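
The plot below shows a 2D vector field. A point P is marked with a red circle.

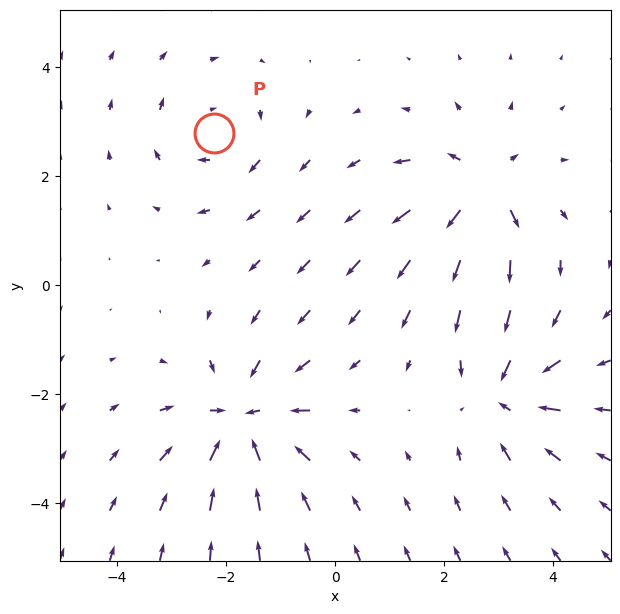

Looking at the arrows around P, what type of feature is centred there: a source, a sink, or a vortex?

vortex

At P (-2.2, 2.8) the arrows circulate clockwise. Divergence ≈0, curl about -3 — near-zero divergence with nonzero curl is a vortex.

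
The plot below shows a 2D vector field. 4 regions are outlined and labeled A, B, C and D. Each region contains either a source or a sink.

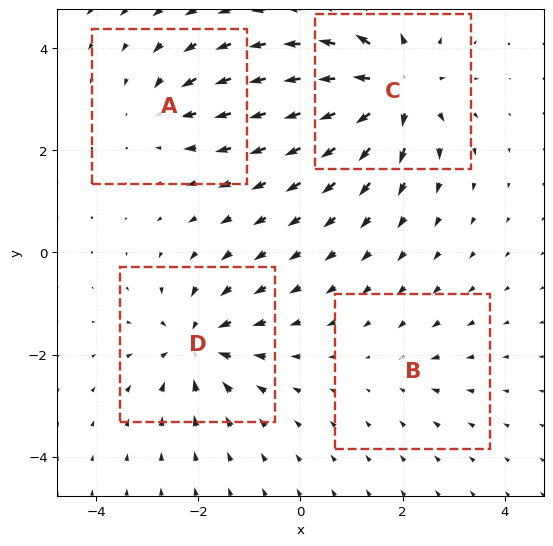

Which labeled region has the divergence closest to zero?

Divergence at each region's feature centre — A: about -4, B: about -2, C: about +8, D: about -6. Region B is closest to zero.

B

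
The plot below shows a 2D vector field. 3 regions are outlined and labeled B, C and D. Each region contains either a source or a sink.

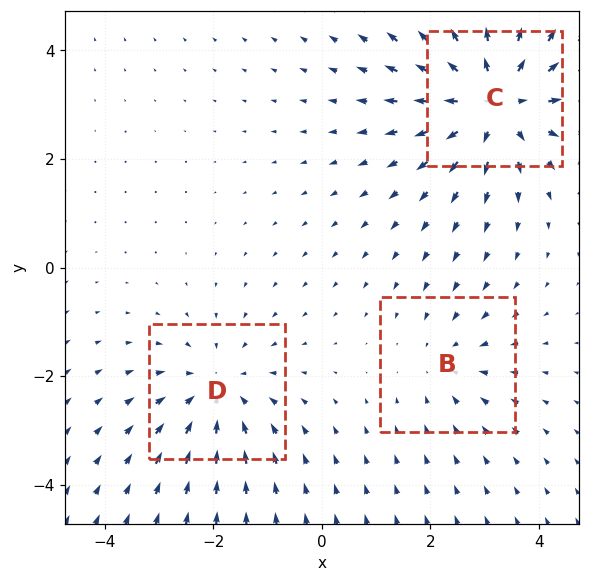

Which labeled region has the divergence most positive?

C

Divergence at each region's feature centre — B: about -2, C: about +4, D: about -3. Region C is most positive.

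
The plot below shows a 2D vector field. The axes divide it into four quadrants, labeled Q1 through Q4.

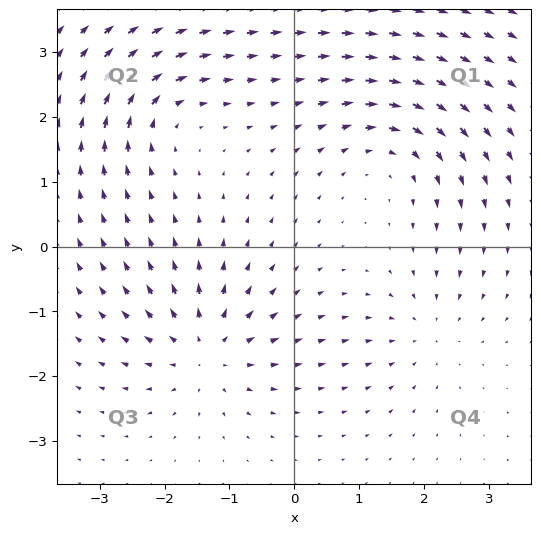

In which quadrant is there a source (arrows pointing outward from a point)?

Q3

The source sits at approximately (-1.4, -1.6), which lies in quadrant Q3. The divergence there is about +6, positive as expected for a source.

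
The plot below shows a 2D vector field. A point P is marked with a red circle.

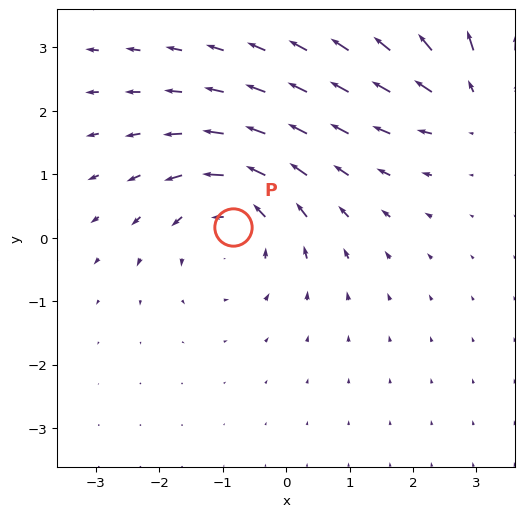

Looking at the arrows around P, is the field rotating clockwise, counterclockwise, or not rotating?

counterclockwise

Near P at (-0.8, 0.2) the arrows circulate counterclockwise. The curl (z-component) there is about +4; positive curl means counterclockwise rotation.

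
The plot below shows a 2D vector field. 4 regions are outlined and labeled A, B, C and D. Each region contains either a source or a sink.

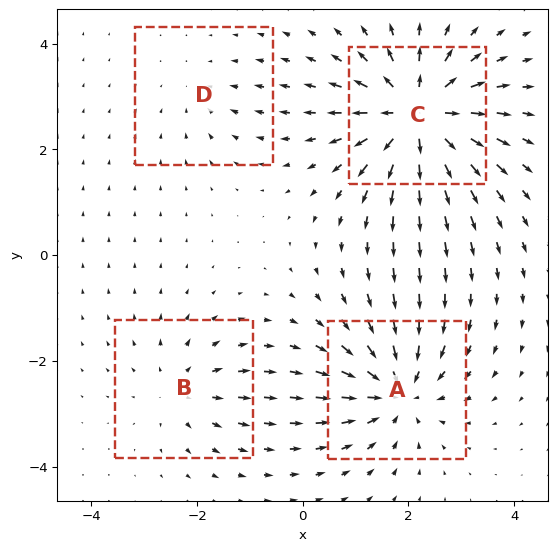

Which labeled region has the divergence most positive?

C

Divergence at each region's feature centre — A: about -6, B: about +3, C: about +8, D: about -2. Region C is most positive.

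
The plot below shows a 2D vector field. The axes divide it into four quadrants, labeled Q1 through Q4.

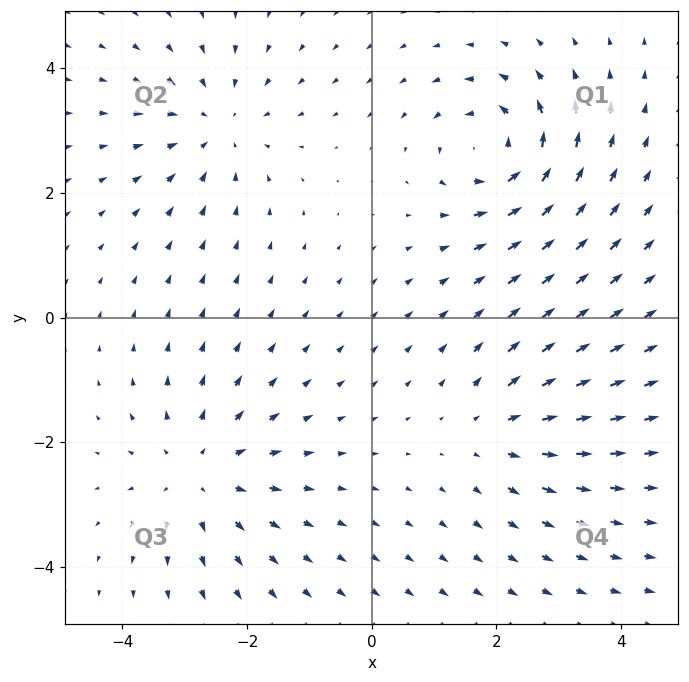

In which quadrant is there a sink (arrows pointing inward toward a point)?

The sink sits at approximately (-2.5, 3.1), which lies in quadrant Q2. The divergence there is about -4, negative as expected for a sink.

Q2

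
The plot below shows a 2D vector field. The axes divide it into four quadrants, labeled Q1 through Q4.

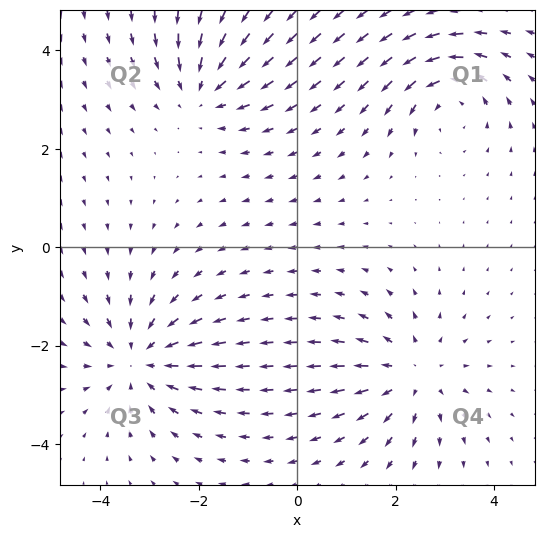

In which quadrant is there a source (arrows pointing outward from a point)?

The source sits at approximately (2.3, -2.6), which lies in quadrant Q4. The divergence there is about +4, positive as expected for a source.

Q4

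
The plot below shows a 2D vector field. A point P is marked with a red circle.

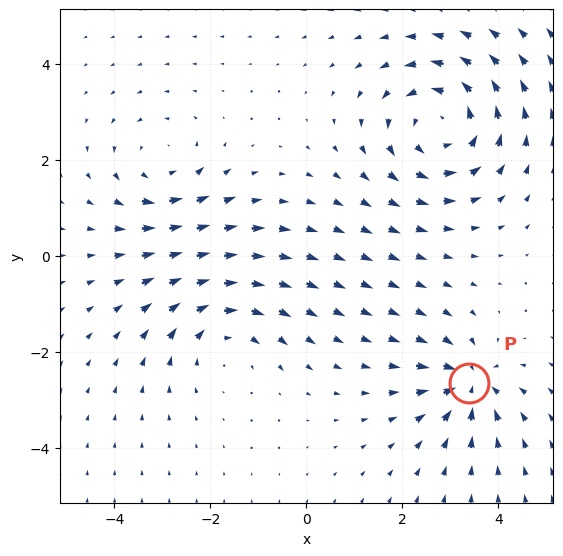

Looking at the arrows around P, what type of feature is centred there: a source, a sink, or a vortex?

sink

At P (3.4, -2.7) the arrows converge inward. Divergence about -5, curl ≈0 — negative divergence with near-zero curl is a sink.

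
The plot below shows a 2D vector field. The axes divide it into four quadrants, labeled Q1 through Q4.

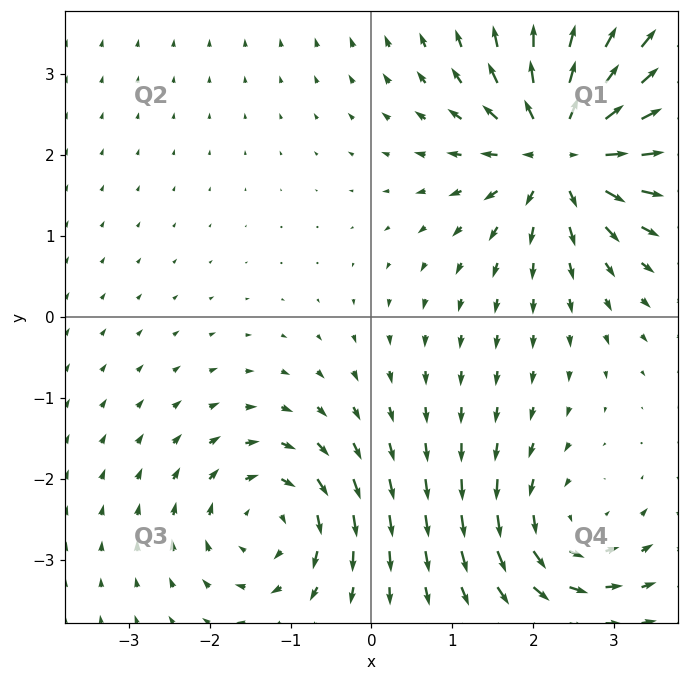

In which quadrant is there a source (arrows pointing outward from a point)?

The source sits at approximately (2.4, 2.1), which lies in quadrant Q1. The divergence there is about +7, positive as expected for a source.

Q1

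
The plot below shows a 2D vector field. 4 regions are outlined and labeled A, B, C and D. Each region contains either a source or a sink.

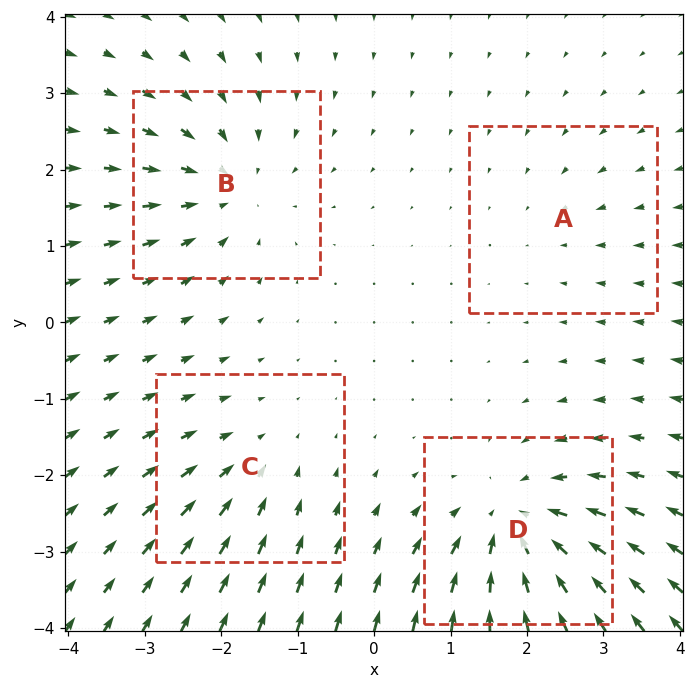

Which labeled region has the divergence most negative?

D

Divergence at each region's feature centre — A: about -2, B: about -5, C: about -3, D: about -7. Region D is most negative.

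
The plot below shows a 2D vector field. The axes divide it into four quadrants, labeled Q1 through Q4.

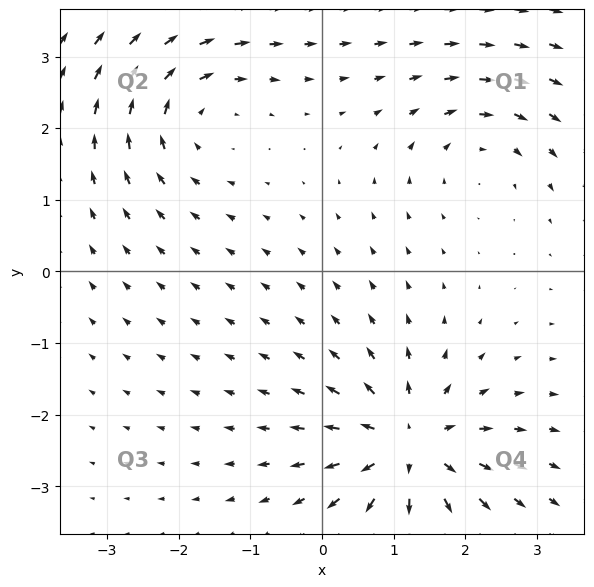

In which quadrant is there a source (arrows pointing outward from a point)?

The source sits at approximately (1.2, -2.4), which lies in quadrant Q4. The divergence there is about +7, positive as expected for a source.

Q4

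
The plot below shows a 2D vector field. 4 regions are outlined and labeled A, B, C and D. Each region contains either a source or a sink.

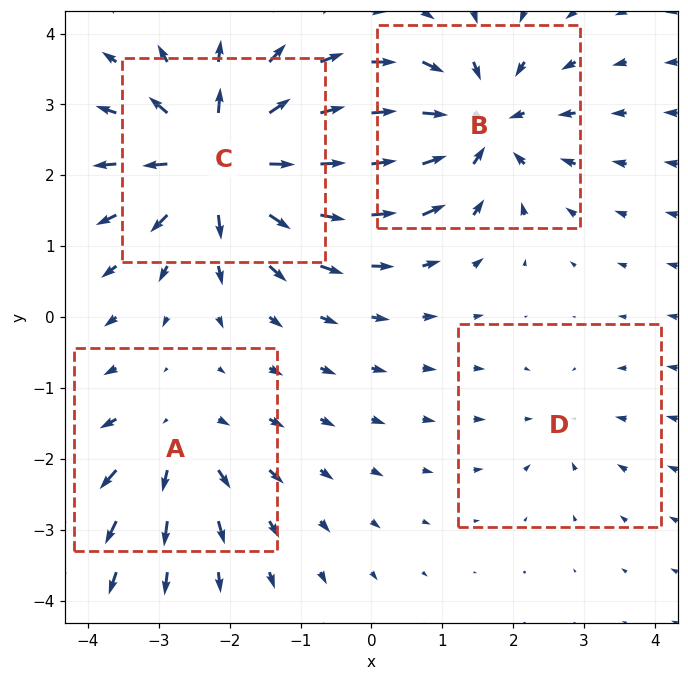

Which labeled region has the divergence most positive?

Divergence at each region's feature centre — A: about +4, B: about -6, C: about +8, D: about -2. Region C is most positive.

C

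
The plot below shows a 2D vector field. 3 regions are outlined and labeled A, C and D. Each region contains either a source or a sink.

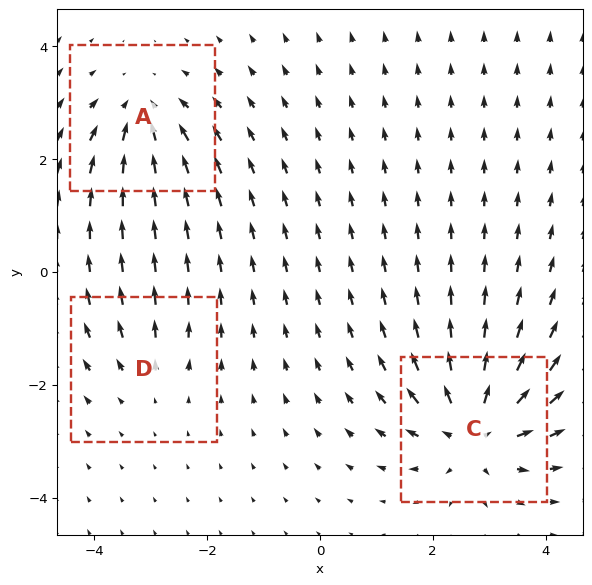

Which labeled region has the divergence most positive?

Divergence at each region's feature centre — A: about -4, C: about +6, D: about +2. Region C is most positive.

C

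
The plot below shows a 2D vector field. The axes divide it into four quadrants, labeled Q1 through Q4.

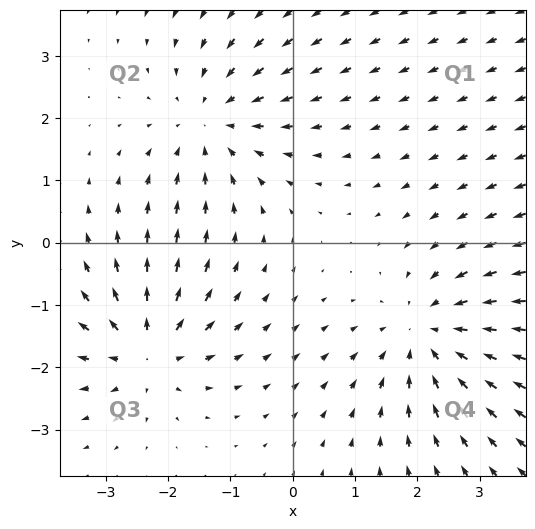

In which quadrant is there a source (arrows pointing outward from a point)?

The source sits at approximately (-2.3, -1.7), which lies in quadrant Q3. The divergence there is about +5, positive as expected for a source.

Q3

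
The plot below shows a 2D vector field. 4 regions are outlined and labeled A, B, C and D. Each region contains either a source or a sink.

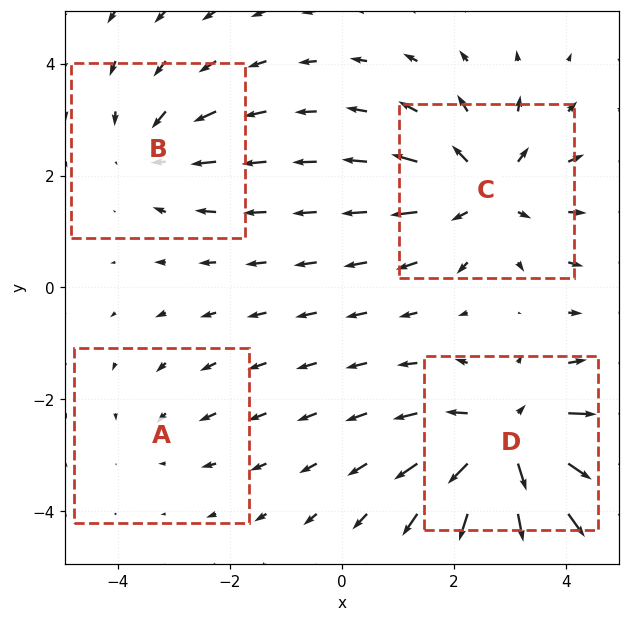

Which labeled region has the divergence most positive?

Divergence at each region's feature centre — A: about -2, B: about -3, C: about +5, D: about +7. Region D is most positive.

D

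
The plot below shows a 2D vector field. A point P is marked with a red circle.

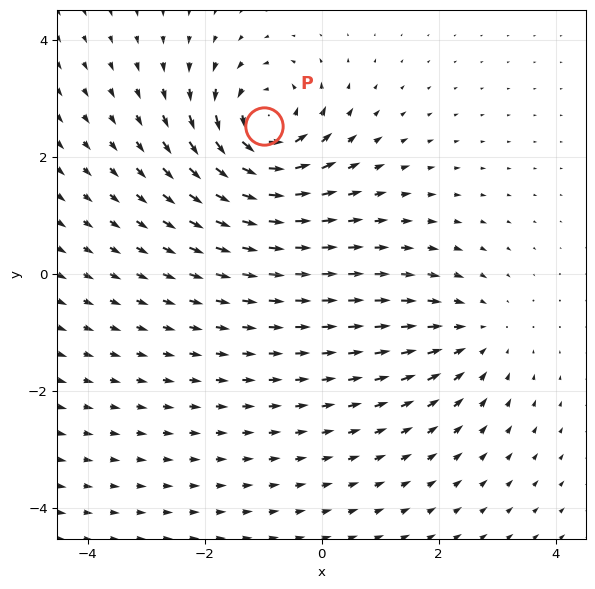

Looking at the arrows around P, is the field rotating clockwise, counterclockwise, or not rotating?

counterclockwise

Near P at (-1.0, 2.5) the arrows circulate counterclockwise. The curl (z-component) there is about +6; positive curl means counterclockwise rotation.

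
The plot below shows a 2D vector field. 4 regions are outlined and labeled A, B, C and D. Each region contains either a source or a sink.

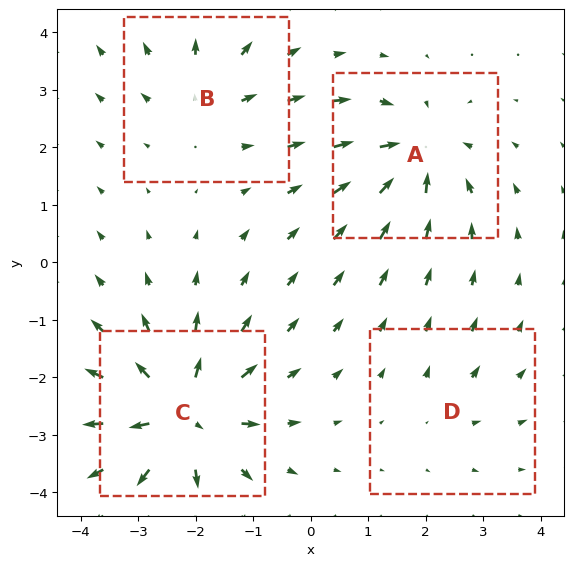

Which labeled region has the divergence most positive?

Divergence at each region's feature centre — A: about -6, B: about +4, C: about +8, D: about +2. Region C is most positive.

C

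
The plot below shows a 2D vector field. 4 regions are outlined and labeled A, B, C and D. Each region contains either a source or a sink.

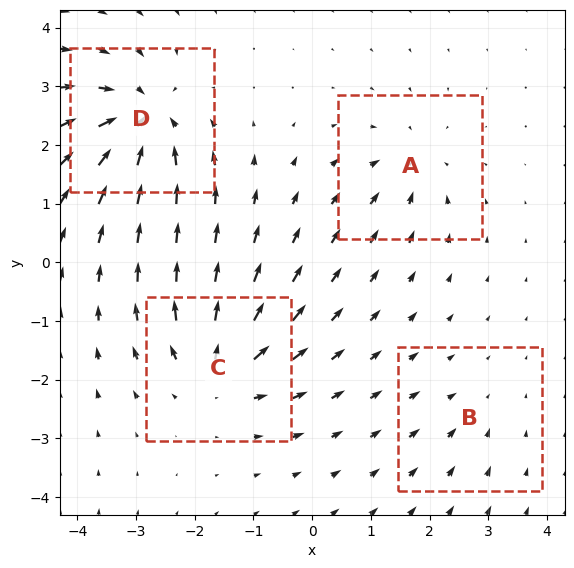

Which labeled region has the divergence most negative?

Divergence at each region's feature centre — A: about -4, B: about -2, C: about +7, D: about -8. Region D is most negative.

D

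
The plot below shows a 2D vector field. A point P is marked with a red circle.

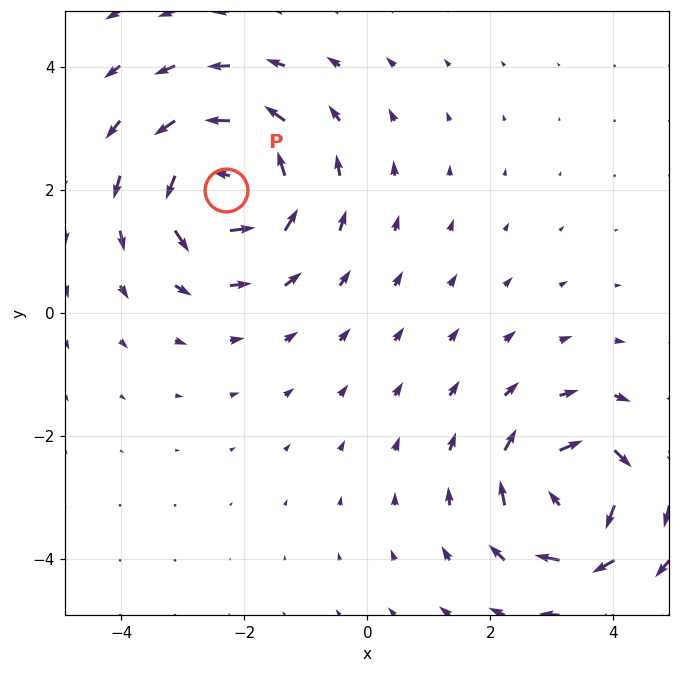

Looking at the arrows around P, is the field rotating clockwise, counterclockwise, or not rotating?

counterclockwise

Near P at (-2.3, 2.0) the arrows circulate counterclockwise. The curl (z-component) there is about +5; positive curl means counterclockwise rotation.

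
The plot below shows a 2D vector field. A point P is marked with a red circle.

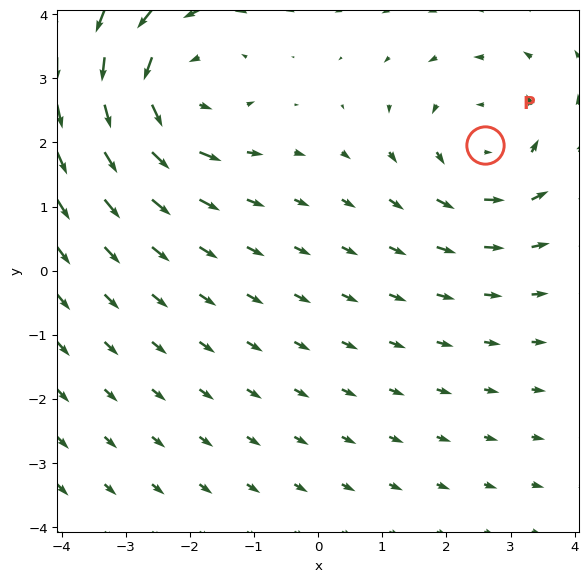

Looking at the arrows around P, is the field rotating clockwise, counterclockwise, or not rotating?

Near P at (2.6, 2.0) the arrows circulate counterclockwise. The curl (z-component) there is about +3; positive curl means counterclockwise rotation.

counterclockwise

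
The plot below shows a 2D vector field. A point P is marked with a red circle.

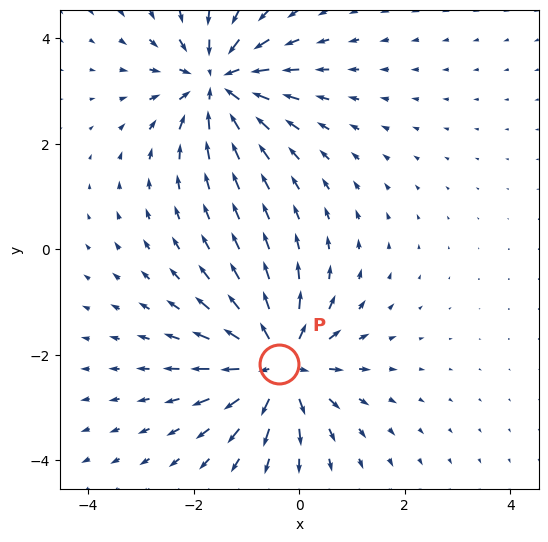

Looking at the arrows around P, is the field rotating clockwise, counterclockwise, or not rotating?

Near P at (-0.4, -2.2) the arrows show no circulation. The curl there is ≈0.

not rotating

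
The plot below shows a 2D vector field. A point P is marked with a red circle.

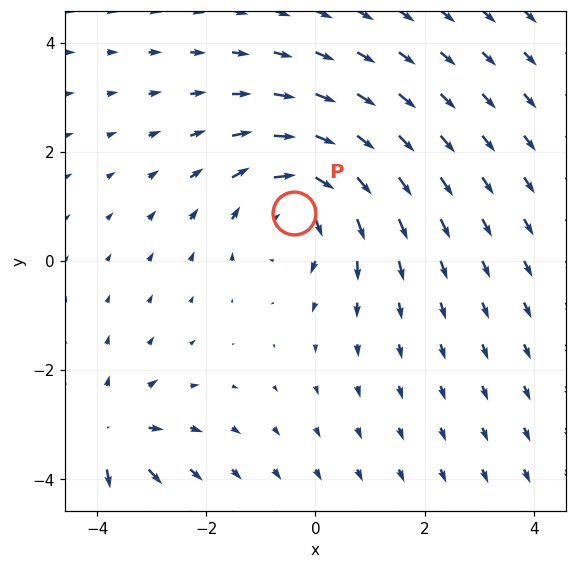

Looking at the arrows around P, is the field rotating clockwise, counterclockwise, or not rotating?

Near P at (-0.4, 0.9) the arrows circulate clockwise. The curl (z-component) there is about -3; negative curl means clockwise rotation.

clockwise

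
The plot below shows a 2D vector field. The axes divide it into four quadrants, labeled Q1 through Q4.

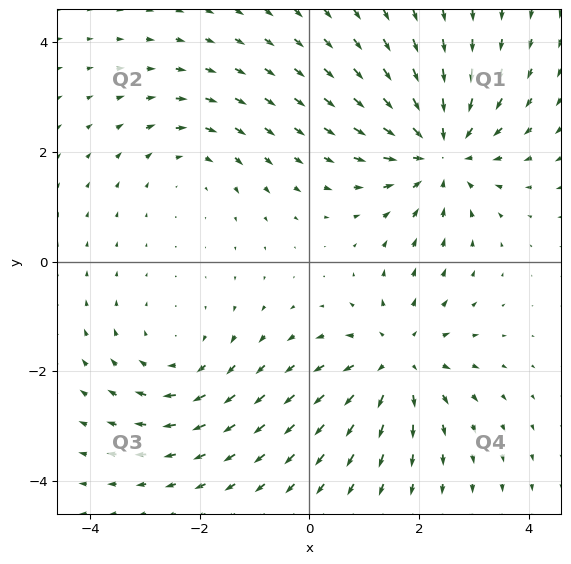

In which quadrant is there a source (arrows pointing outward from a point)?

The source sits at approximately (1.6, -1.8), which lies in quadrant Q4. The divergence there is about +4, positive as expected for a source.

Q4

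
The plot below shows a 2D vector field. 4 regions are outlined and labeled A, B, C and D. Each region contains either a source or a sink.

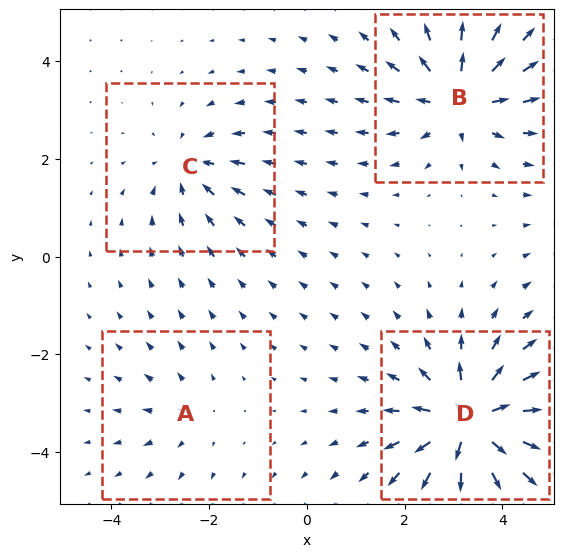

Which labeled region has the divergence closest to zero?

A

Divergence at each region's feature centre — A: about +2, B: about +6, C: about -4, D: about +9. Region A is closest to zero.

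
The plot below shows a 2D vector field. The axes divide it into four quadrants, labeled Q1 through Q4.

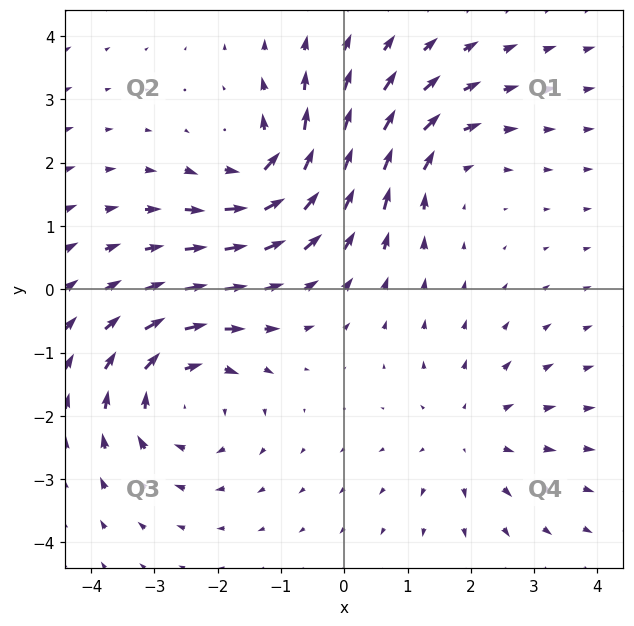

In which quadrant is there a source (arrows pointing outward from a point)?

Q4

The source sits at approximately (2.0, -2.3), which lies in quadrant Q4. The divergence there is about +3, positive as expected for a source.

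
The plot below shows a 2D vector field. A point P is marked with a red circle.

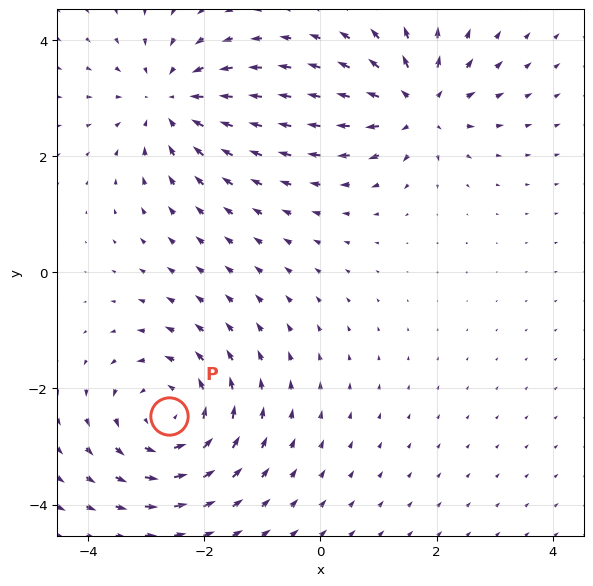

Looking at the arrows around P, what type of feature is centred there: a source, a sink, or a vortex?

At P (-2.6, -2.5) the arrows circulate counterclockwise. Divergence ≈0, curl about +4 — near-zero divergence with nonzero curl is a vortex.

vortex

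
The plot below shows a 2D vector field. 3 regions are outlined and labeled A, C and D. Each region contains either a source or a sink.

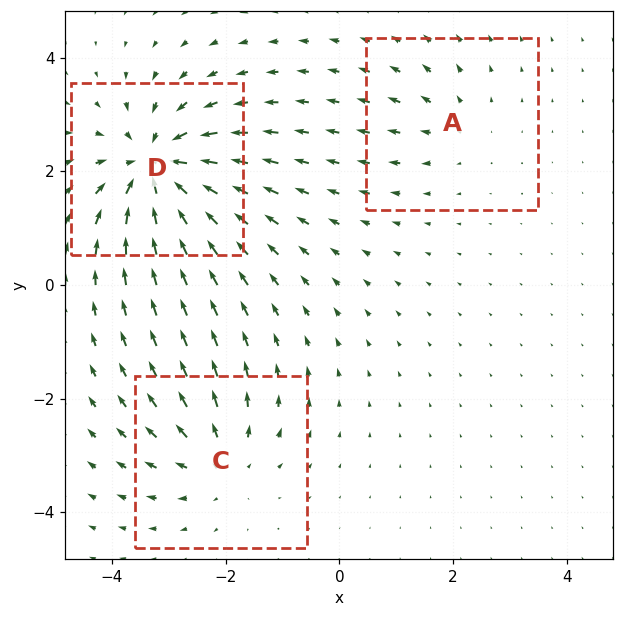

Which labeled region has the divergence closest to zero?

A

Divergence at each region's feature centre — A: about +2, C: about +3, D: about -6. Region A is closest to zero.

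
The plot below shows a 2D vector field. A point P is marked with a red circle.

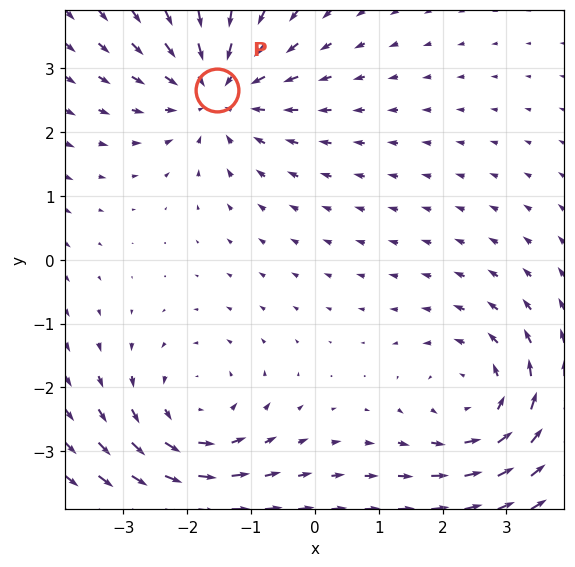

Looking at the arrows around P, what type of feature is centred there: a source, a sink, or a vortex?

At P (-1.5, 2.7) the arrows converge inward. Divergence about -5, curl ≈0 — negative divergence with near-zero curl is a sink.

sink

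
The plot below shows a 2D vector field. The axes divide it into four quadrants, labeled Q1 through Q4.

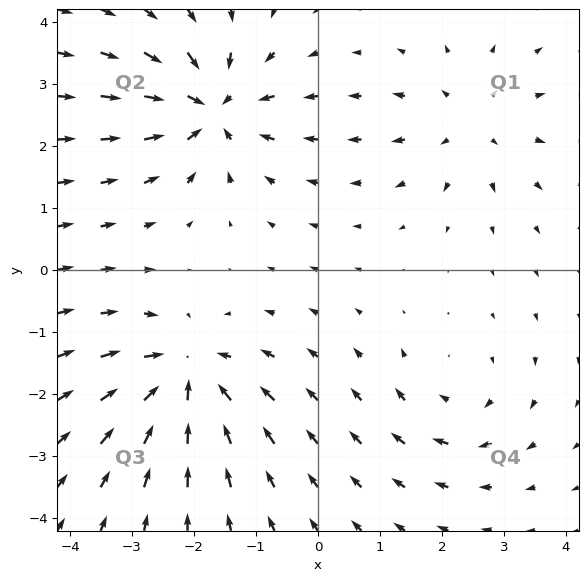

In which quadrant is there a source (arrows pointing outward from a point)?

Q1

The source sits at approximately (2.4, 2.4), which lies in quadrant Q1. The divergence there is about +3, positive as expected for a source.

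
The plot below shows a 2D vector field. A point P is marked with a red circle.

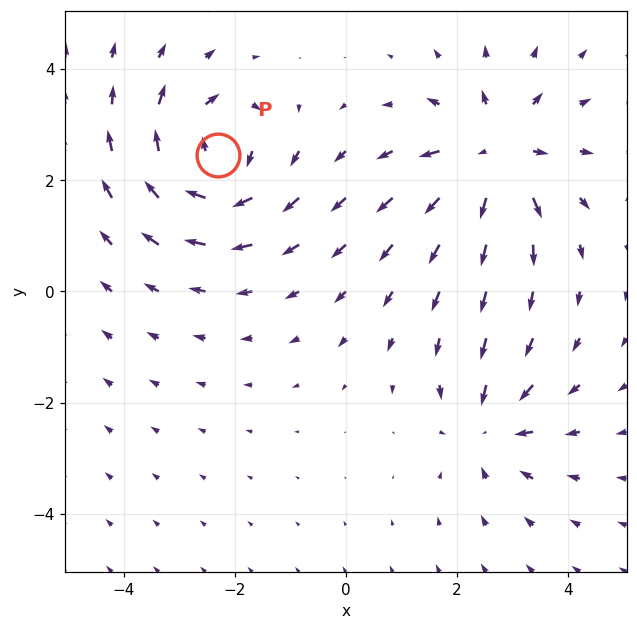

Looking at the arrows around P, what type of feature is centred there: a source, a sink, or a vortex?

At P (-2.3, 2.5) the arrows circulate clockwise. Divergence ≈0, curl about -5 — near-zero divergence with nonzero curl is a vortex.

vortex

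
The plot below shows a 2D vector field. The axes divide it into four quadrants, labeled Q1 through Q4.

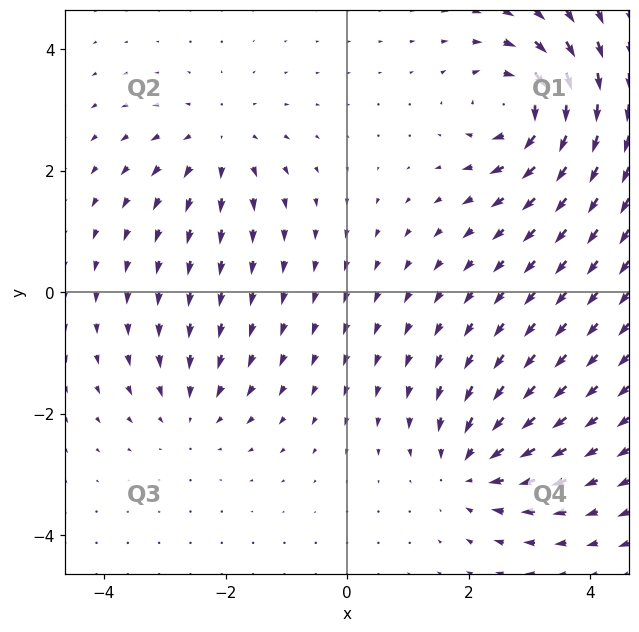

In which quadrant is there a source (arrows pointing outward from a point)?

Q2

The source sits at approximately (-2.1, 2.5), which lies in quadrant Q2. The divergence there is about +3, positive as expected for a source.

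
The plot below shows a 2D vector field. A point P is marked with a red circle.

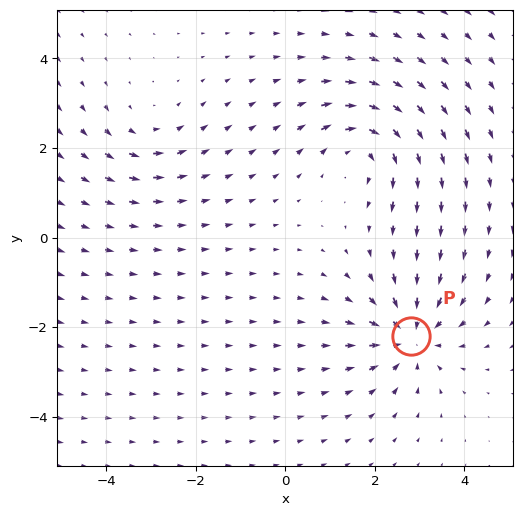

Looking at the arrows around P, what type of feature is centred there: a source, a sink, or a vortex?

At P (2.8, -2.2) the arrows converge inward. Divergence about -5, curl ≈0 — negative divergence with near-zero curl is a sink.

sink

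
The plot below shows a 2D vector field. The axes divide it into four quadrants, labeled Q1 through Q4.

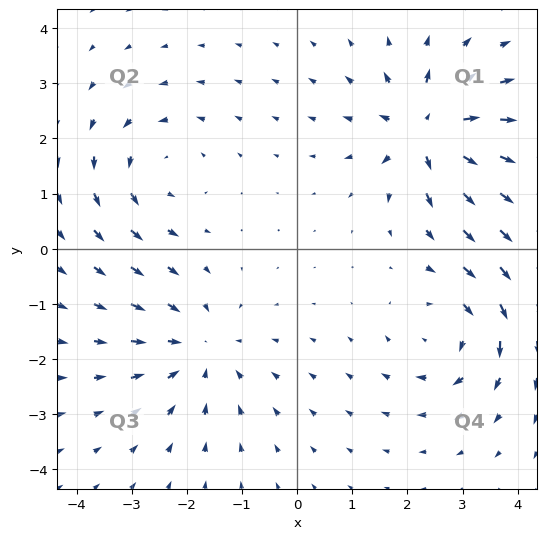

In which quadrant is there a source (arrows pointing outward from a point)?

Q1

The source sits at approximately (2.4, 2.1), which lies in quadrant Q1. The divergence there is about +7, positive as expected for a source.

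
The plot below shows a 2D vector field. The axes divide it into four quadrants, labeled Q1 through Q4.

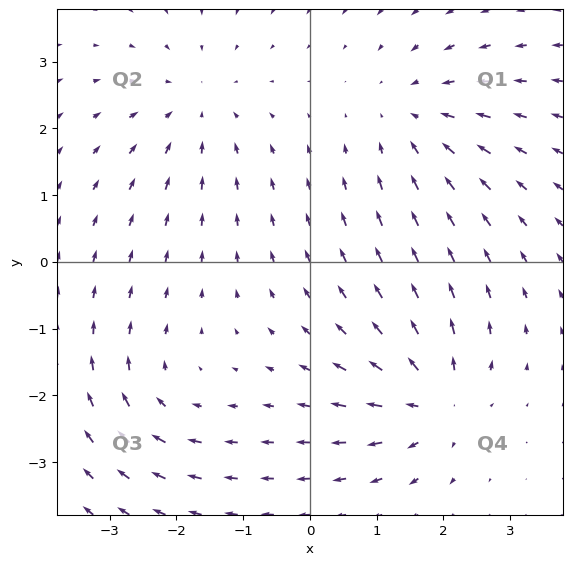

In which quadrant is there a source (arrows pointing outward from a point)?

The source sits at approximately (1.9, -2.1), which lies in quadrant Q4. The divergence there is about +5, positive as expected for a source.

Q4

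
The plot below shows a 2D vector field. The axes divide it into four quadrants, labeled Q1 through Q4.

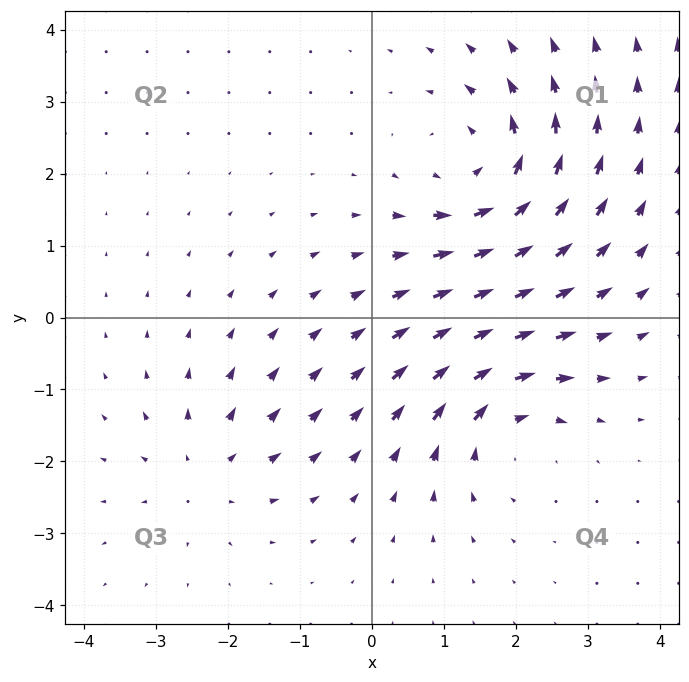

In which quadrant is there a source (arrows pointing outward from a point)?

The source sits at approximately (-2.3, -2.1), which lies in quadrant Q3. The divergence there is about +3, positive as expected for a source.

Q3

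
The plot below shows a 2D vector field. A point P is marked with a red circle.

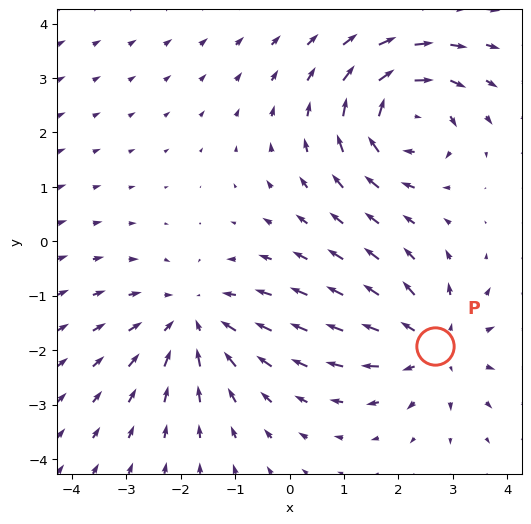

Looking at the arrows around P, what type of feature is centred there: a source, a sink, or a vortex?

At P (2.7, -1.9) the arrows spread outward. Divergence about +3, curl ≈0 — positive divergence with near-zero curl is a source.

source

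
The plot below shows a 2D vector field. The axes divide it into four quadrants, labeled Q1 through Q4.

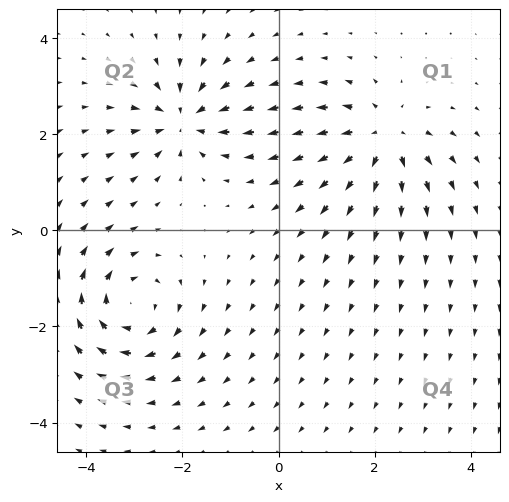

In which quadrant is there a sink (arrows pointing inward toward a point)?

Q2

The sink sits at approximately (-2.0, 2.3), which lies in quadrant Q2. The divergence there is about -6, negative as expected for a sink.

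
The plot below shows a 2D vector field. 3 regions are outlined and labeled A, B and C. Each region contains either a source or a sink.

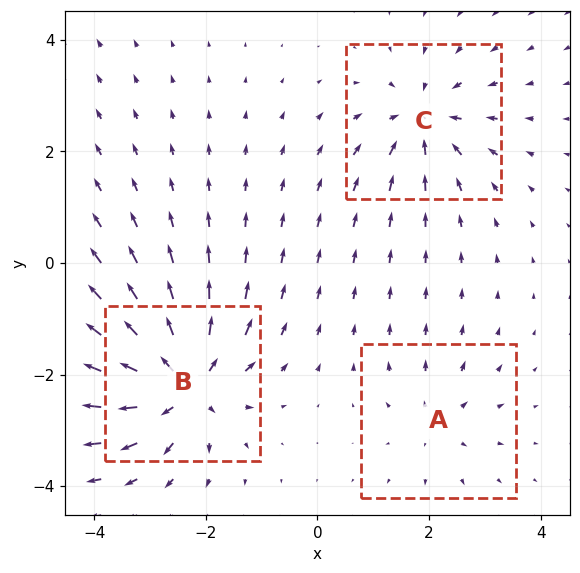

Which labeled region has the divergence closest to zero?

A

Divergence at each region's feature centre — A: about +3, B: about +6, C: about -4. Region A is closest to zero.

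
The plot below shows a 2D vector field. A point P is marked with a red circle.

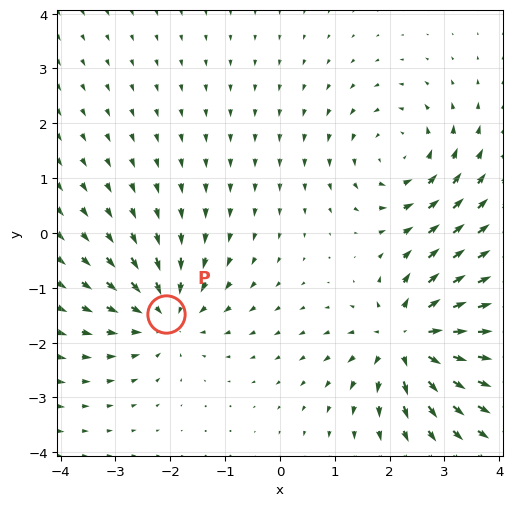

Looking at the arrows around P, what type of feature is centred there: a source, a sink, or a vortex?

At P (-2.1, -1.5) the arrows converge inward. Divergence about -4, curl ≈0 — negative divergence with near-zero curl is a sink.

sink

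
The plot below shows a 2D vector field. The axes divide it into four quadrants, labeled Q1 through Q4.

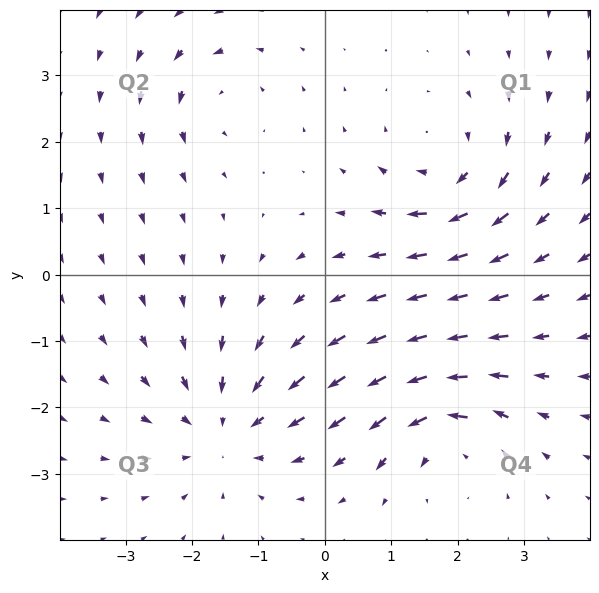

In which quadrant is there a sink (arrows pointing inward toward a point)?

The sink sits at approximately (-1.5, -2.3), which lies in quadrant Q3. The divergence there is about -4, negative as expected for a sink.

Q3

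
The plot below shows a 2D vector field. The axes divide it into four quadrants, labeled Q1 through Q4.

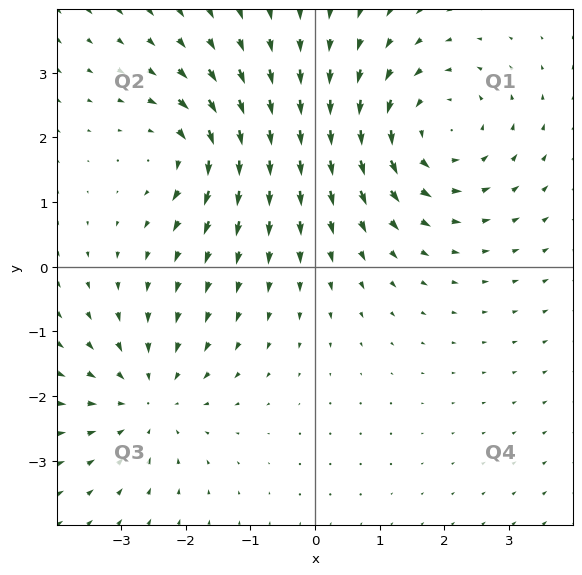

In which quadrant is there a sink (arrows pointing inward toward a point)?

Q3

The sink sits at approximately (-2.6, -2.0), which lies in quadrant Q3. The divergence there is about -3, negative as expected for a sink.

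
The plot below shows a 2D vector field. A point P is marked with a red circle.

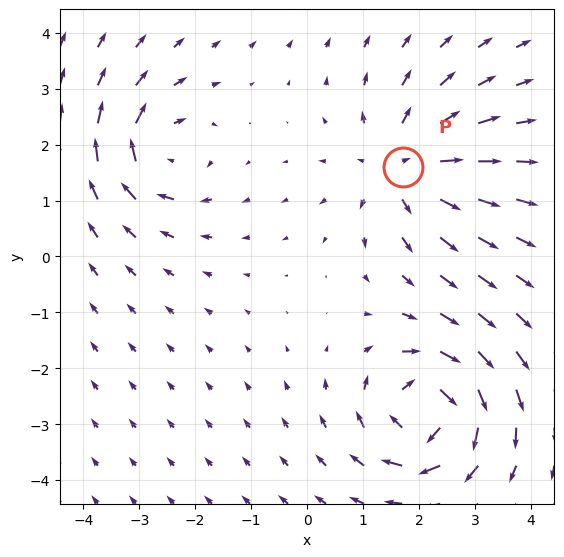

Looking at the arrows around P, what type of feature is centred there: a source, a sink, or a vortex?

At P (1.7, 1.6) the arrows spread outward. Divergence about +4, curl ≈0 — positive divergence with near-zero curl is a source.

source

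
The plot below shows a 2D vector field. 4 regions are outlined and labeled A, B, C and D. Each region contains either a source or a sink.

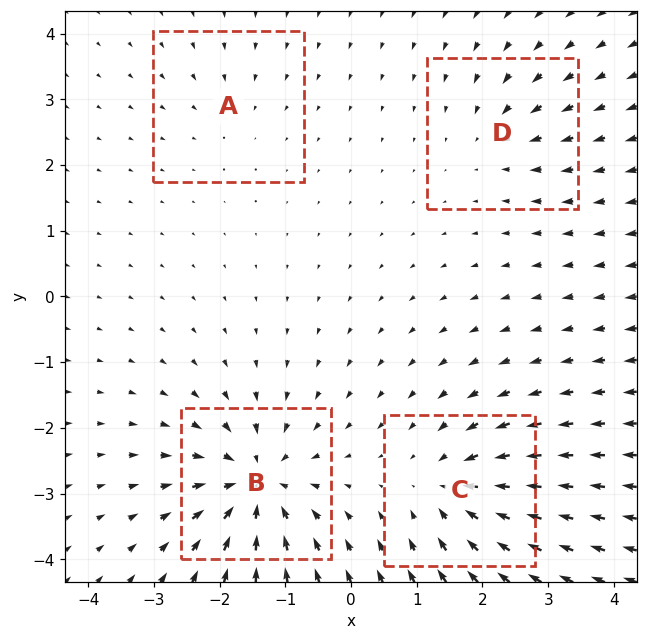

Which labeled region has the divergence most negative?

Divergence at each region's feature centre — A: about -3, B: about -9, C: about -6, D: about -4. Region B is most negative.

B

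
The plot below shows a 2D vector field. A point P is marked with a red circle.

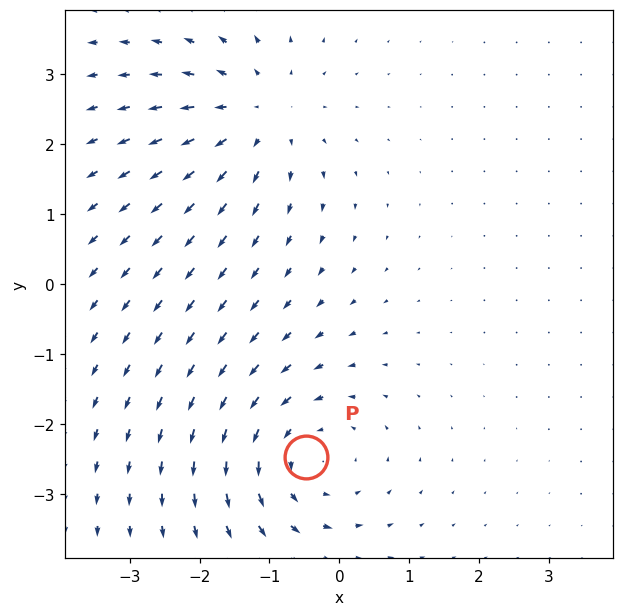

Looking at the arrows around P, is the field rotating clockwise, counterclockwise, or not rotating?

Near P at (-0.5, -2.5) the arrows circulate counterclockwise. The curl (z-component) there is about +4; positive curl means counterclockwise rotation.

counterclockwise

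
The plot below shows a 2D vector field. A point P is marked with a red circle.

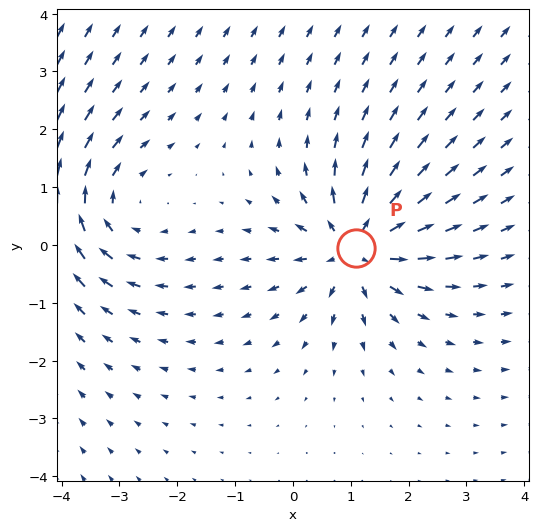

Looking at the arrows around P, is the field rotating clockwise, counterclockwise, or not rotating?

Near P at (1.1, -0.1) the arrows show no circulation. The curl there is ≈0.

not rotating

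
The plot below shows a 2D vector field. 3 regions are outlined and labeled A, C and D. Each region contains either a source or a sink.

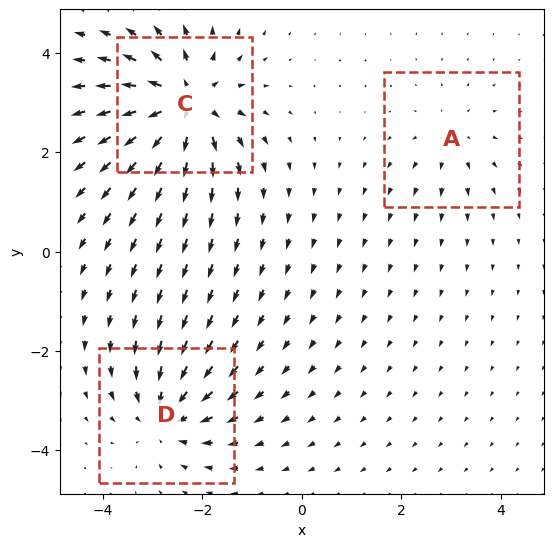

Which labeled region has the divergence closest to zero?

A

Divergence at each region's feature centre — A: about +2, C: about +6, D: about -4. Region A is closest to zero.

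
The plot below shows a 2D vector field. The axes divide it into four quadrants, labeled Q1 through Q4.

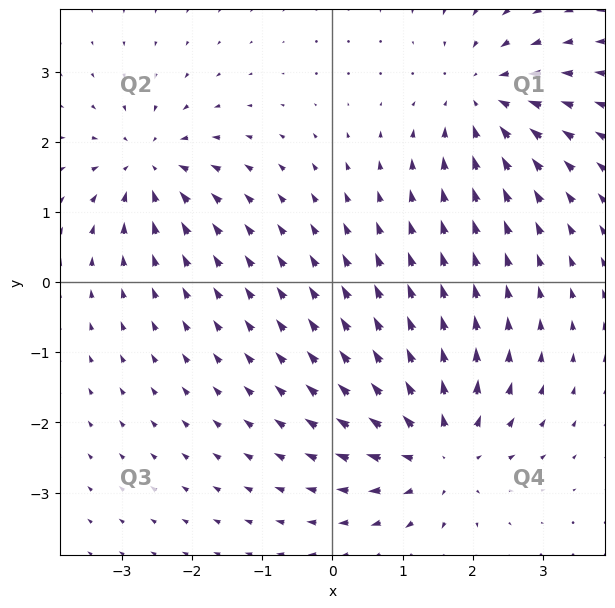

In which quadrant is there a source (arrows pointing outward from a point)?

Q4

The source sits at approximately (1.5, -2.4), which lies in quadrant Q4. The divergence there is about +4, positive as expected for a source.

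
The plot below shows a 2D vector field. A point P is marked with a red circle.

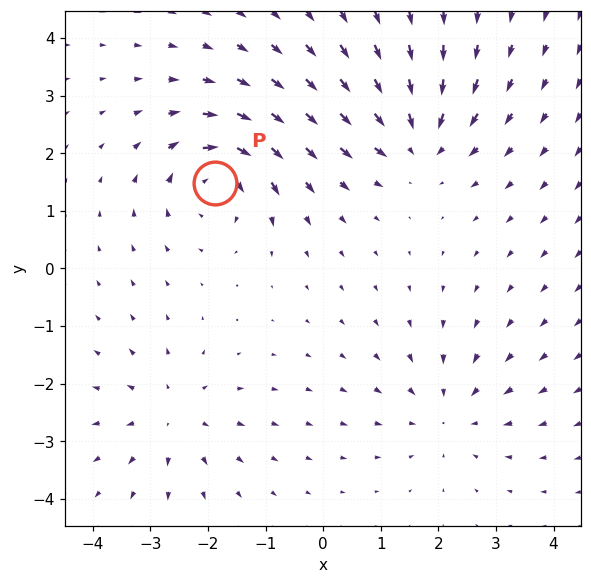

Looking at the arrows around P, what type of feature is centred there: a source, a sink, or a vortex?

At P (-1.9, 1.5) the arrows circulate clockwise. Divergence ≈0, curl about -7 — near-zero divergence with nonzero curl is a vortex.

vortex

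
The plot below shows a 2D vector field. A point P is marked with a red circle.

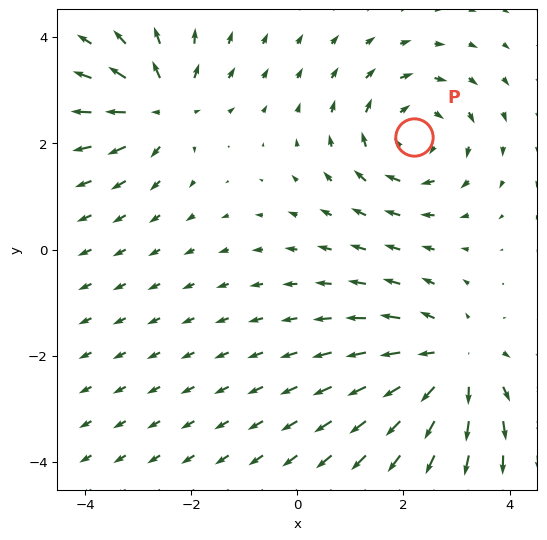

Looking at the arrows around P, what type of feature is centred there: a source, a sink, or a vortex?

vortex

At P (2.2, 2.1) the arrows circulate clockwise. Divergence ≈0, curl about -4 — near-zero divergence with nonzero curl is a vortex.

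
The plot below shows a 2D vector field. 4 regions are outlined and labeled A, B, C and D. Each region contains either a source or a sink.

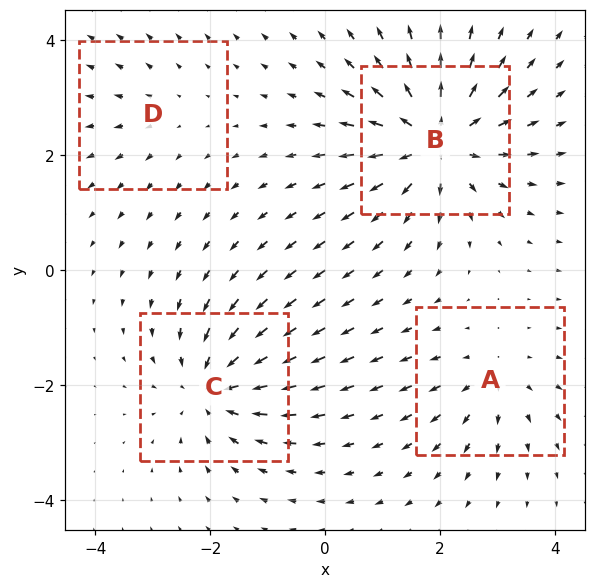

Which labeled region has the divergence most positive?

Divergence at each region's feature centre — A: about +4, B: about +7, C: about -6, D: about +2. Region B is most positive.

B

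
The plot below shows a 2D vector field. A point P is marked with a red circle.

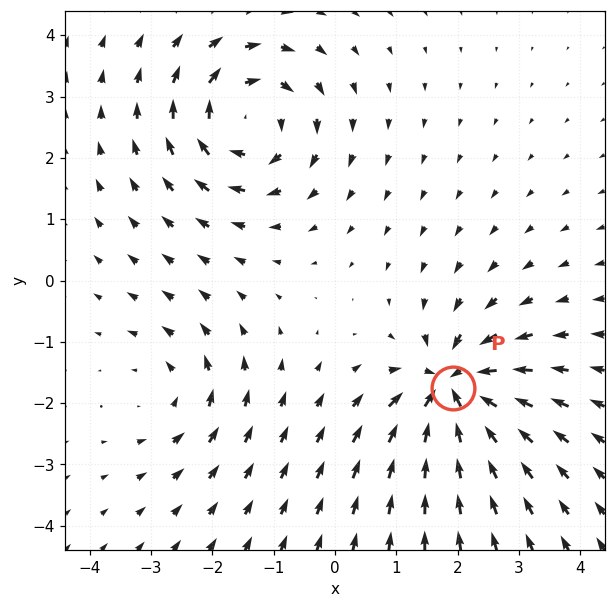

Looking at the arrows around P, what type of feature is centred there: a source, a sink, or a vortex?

sink

At P (1.9, -1.8) the arrows converge inward. Divergence about -7, curl ≈0 — negative divergence with near-zero curl is a sink.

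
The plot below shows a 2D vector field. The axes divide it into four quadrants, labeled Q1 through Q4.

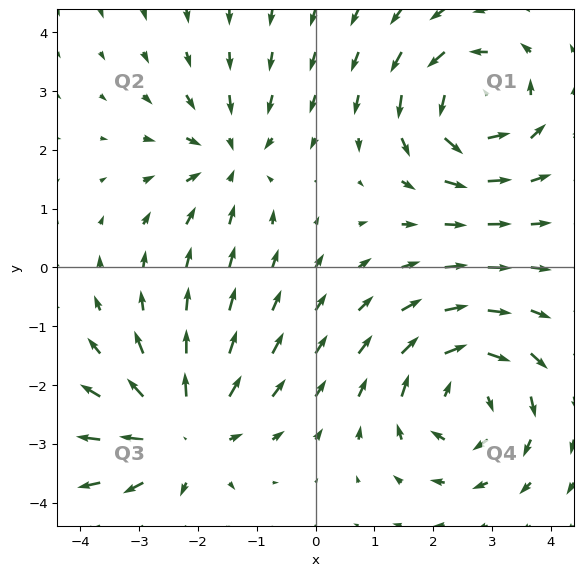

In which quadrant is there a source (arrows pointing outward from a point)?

The source sits at approximately (-2.3, -2.8), which lies in quadrant Q3. The divergence there is about +5, positive as expected for a source.

Q3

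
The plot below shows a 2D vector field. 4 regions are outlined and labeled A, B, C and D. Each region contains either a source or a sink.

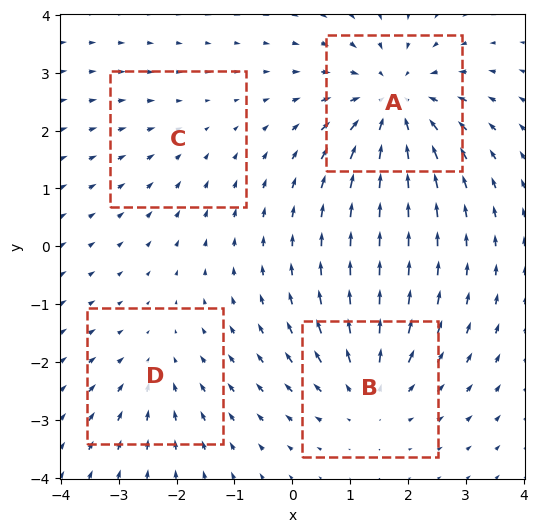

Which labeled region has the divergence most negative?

A

Divergence at each region's feature centre — A: about -6, B: about +4, C: about -2, D: about -3. Region A is most negative.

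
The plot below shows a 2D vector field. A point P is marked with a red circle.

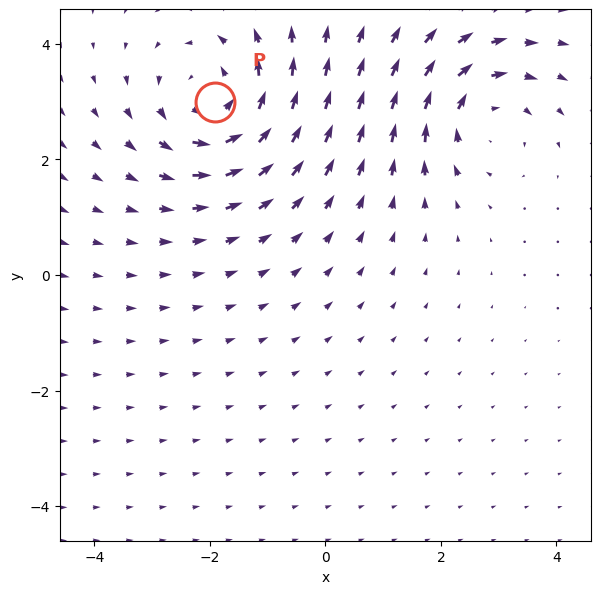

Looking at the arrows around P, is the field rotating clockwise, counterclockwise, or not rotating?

Near P at (-1.9, 3.0) the arrows circulate counterclockwise. The curl (z-component) there is about +3; positive curl means counterclockwise rotation.

counterclockwise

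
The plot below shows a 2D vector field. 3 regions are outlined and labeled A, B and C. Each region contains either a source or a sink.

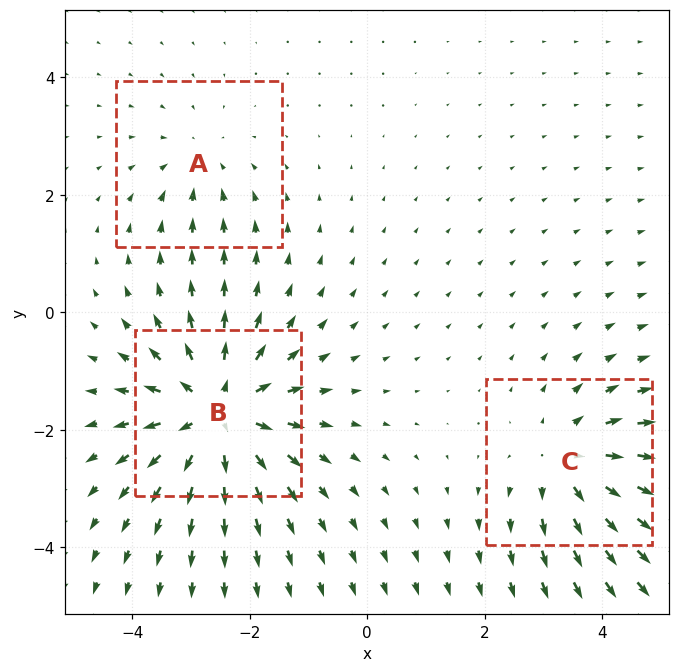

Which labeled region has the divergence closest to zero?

A

Divergence at each region's feature centre — A: about -2, B: about +5, C: about +3. Region A is closest to zero.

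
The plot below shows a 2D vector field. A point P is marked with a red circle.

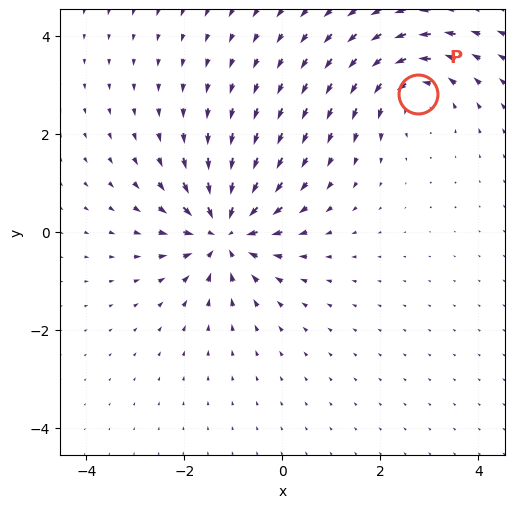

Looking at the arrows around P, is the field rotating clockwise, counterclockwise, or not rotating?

Near P at (2.8, 2.8) the arrows circulate counterclockwise. The curl (z-component) there is about +4; positive curl means counterclockwise rotation.

counterclockwise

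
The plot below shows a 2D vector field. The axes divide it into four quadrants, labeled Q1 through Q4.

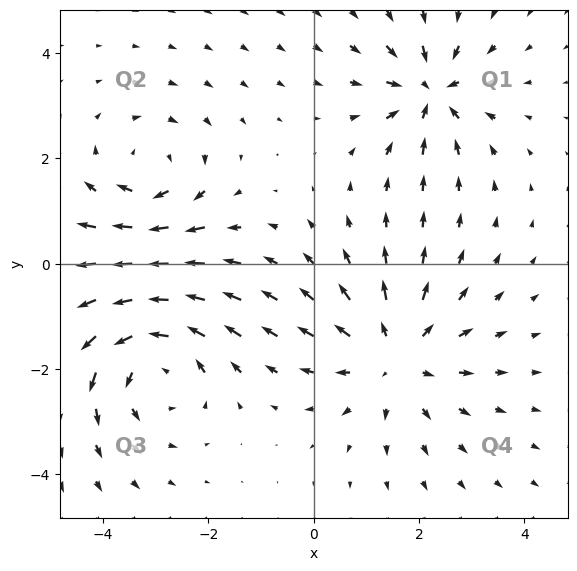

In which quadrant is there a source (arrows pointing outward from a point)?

Q4

The source sits at approximately (1.5, -1.8), which lies in quadrant Q4. The divergence there is about +4, positive as expected for a source.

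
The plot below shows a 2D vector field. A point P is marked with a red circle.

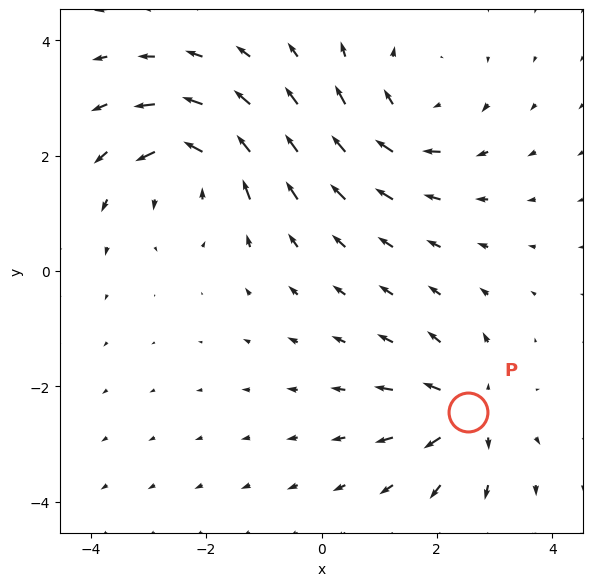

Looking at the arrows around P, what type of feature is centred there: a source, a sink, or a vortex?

source

At P (2.5, -2.4) the arrows spread outward. Divergence about +6, curl ≈0 — positive divergence with near-zero curl is a source.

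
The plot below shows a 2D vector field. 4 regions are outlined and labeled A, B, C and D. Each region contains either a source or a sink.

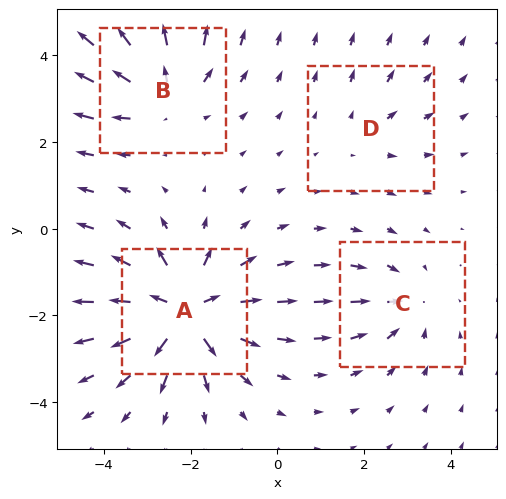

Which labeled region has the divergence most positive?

A

Divergence at each region's feature centre — A: about +7, B: about +5, C: about -3, D: about +2. Region A is most positive.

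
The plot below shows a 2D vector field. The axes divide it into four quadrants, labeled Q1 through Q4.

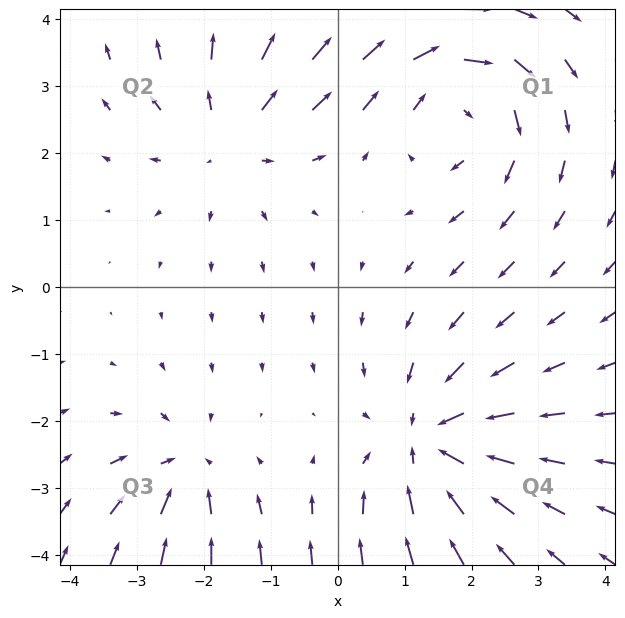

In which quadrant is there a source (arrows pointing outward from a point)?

The source sits at approximately (-1.6, 2.3), which lies in quadrant Q2. The divergence there is about +3, positive as expected for a source.

Q2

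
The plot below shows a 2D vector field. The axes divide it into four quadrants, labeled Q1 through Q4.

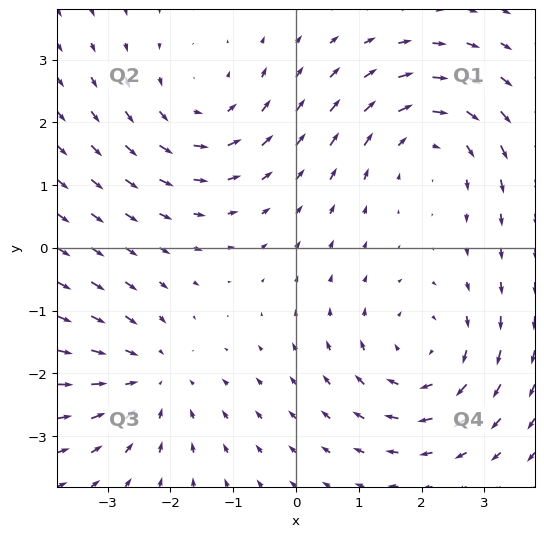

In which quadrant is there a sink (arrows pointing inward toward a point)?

The sink sits at approximately (-2.3, -2.1), which lies in quadrant Q3. The divergence there is about -3, negative as expected for a sink.

Q3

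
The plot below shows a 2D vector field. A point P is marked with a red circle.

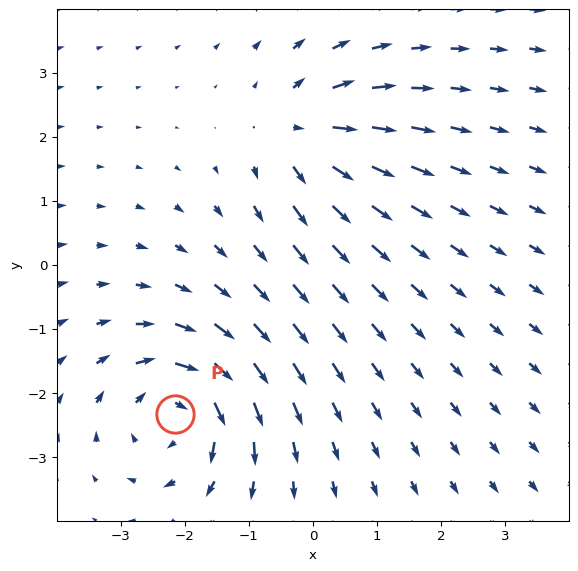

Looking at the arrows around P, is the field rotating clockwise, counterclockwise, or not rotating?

Near P at (-2.2, -2.3) the arrows circulate clockwise. The curl (z-component) there is about -5; negative curl means clockwise rotation.

clockwise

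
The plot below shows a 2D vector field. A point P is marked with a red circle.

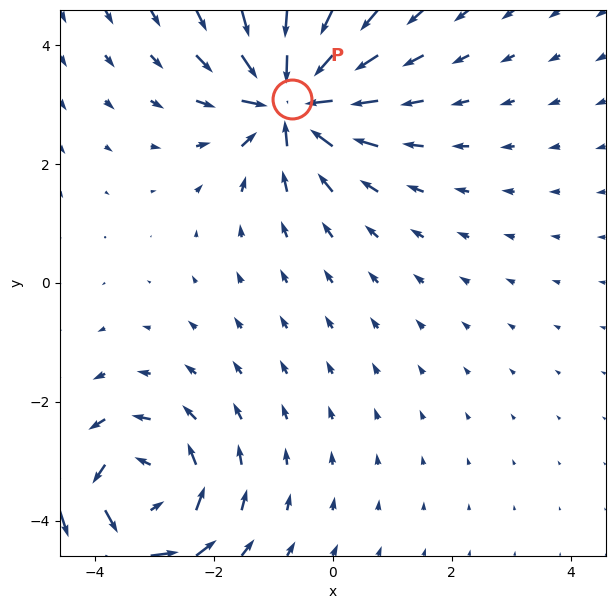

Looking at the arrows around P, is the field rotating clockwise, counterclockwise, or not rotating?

not rotating

Near P at (-0.7, 3.1) the arrows show no circulation. The curl there is ≈0.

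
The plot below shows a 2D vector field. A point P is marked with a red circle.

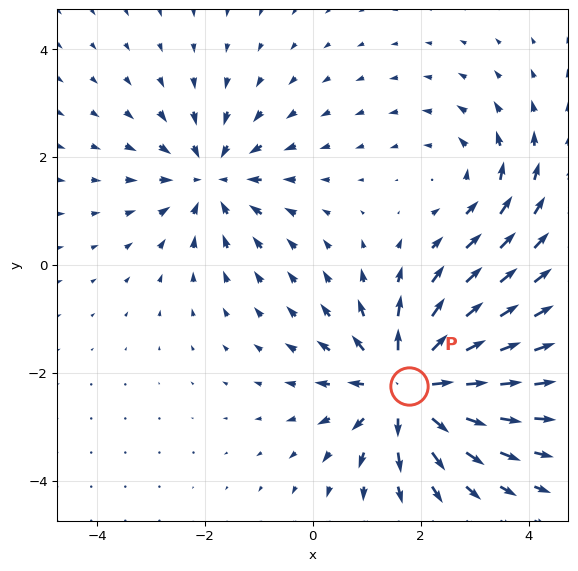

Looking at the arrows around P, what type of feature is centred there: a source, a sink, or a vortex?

At P (1.8, -2.2) the arrows spread outward. Divergence about +5, curl ≈0 — positive divergence with near-zero curl is a source.

source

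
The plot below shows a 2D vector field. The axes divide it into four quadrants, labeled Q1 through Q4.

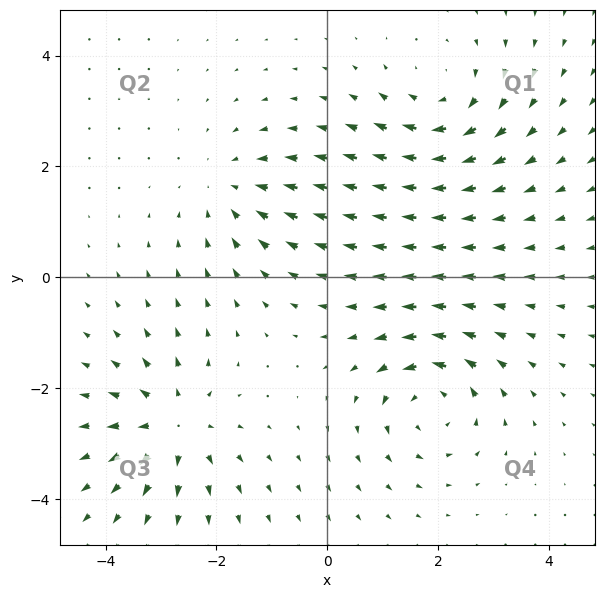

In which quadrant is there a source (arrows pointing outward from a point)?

Q3

The source sits at approximately (-2.8, -2.7), which lies in quadrant Q3. The divergence there is about +5, positive as expected for a source.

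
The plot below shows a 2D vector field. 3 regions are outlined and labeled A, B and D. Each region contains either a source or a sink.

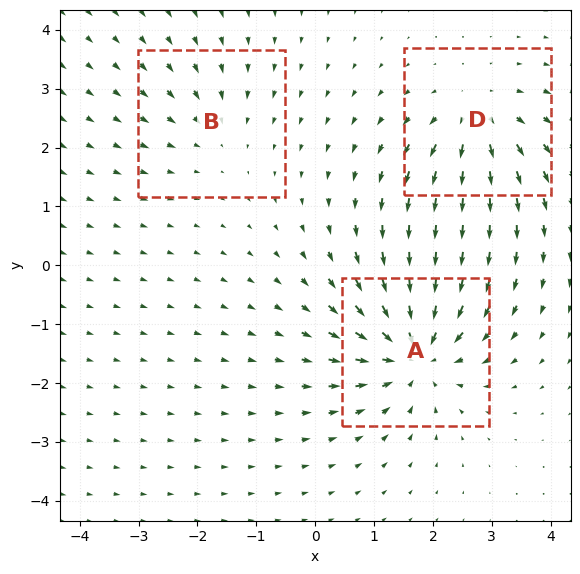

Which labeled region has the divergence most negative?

A

Divergence at each region's feature centre — A: about -5, B: about -2, D: about +4. Region A is most negative.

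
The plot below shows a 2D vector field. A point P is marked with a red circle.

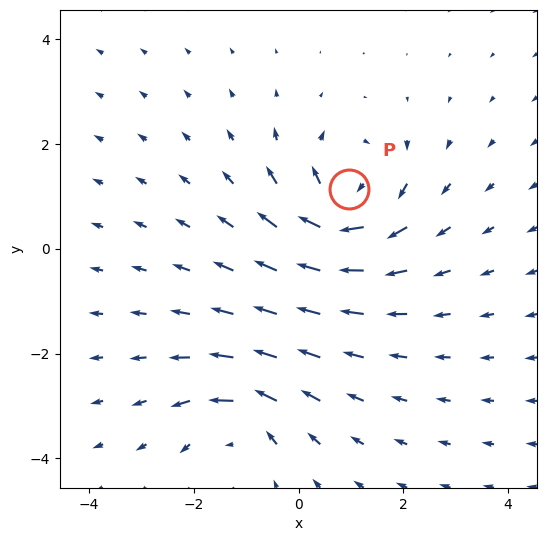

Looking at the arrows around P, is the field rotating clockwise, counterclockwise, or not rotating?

Near P at (1.0, 1.1) the arrows circulate clockwise. The curl (z-component) there is about -5; negative curl means clockwise rotation.

clockwise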